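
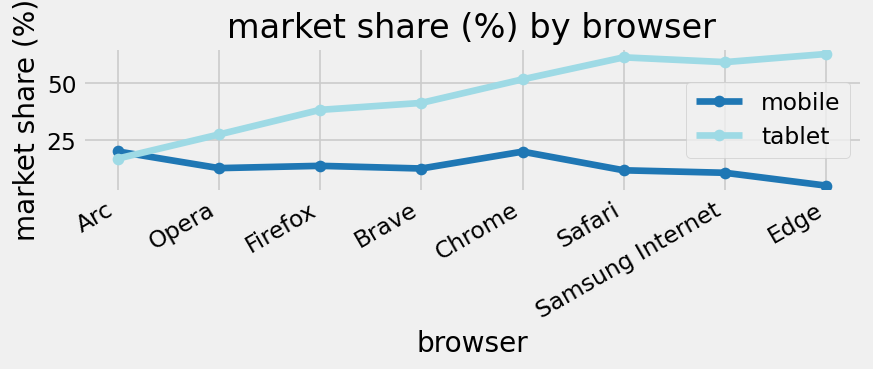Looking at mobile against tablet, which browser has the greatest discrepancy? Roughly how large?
Edge: mobile ≈ 5, tablet ≈ 65 → gap ≈ 60. Next-largest (Safari) is only ≈ 50.

Edge, ≈ 60 %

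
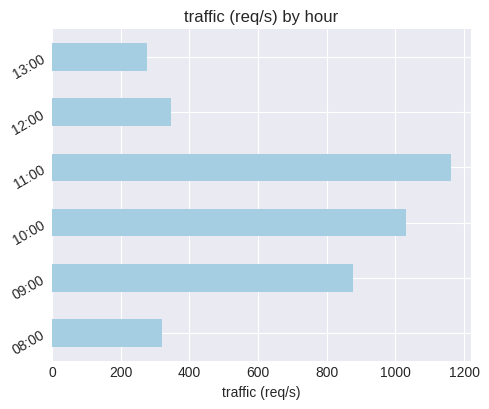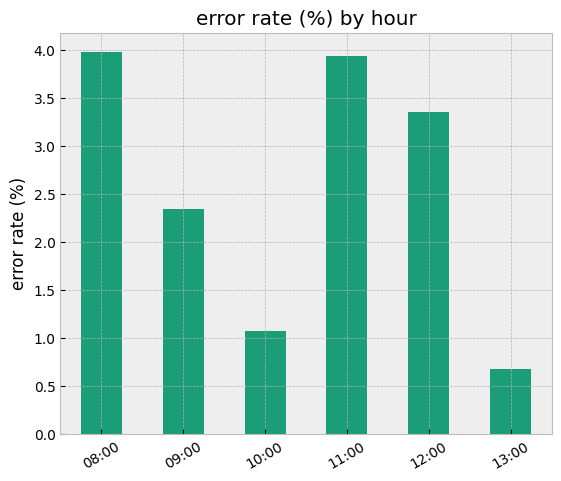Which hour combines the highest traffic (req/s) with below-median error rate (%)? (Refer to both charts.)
10:00

Chart 2 median error rate (%) ≈ 3; below-median hours: 09:00, 10:00, 13:00. Among those, 10:00 has the highest traffic (req/s) (≈ 1000).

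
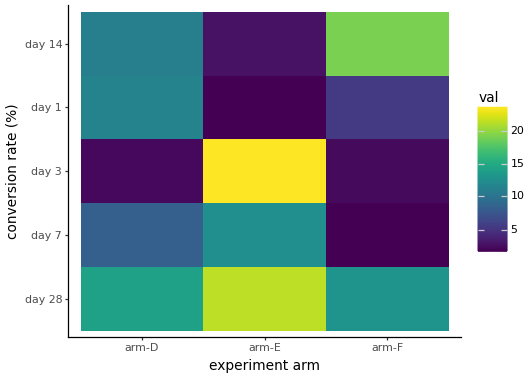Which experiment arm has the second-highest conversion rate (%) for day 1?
Top 3 for day 1: arm-D ≈ 12, arm-F ≈ 6, arm-E ≈ 2.

arm-F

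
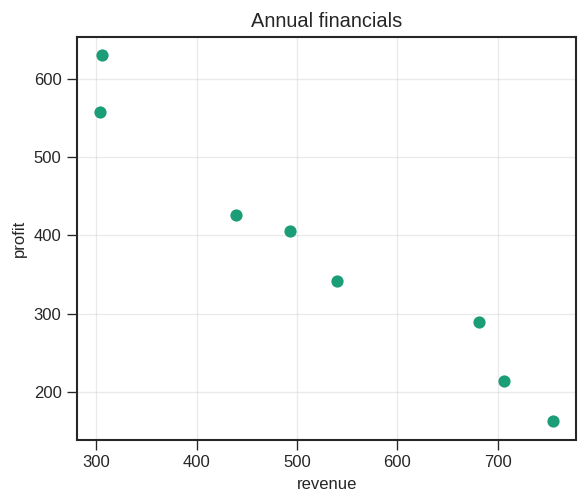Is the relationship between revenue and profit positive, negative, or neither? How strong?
Points are negatively correlated; strong (|r| ≈ 1.0).

negative, strong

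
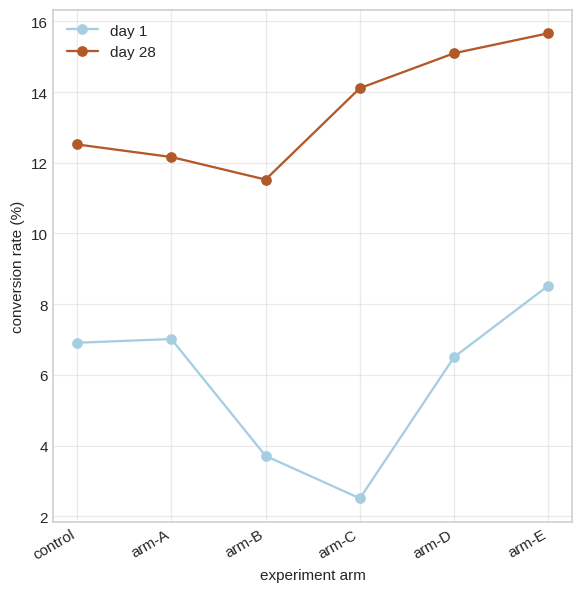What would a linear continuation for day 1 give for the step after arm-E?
≈ 11

Last three: 2, 6, 8 → slope ≈ 3/step → next ≈ 11.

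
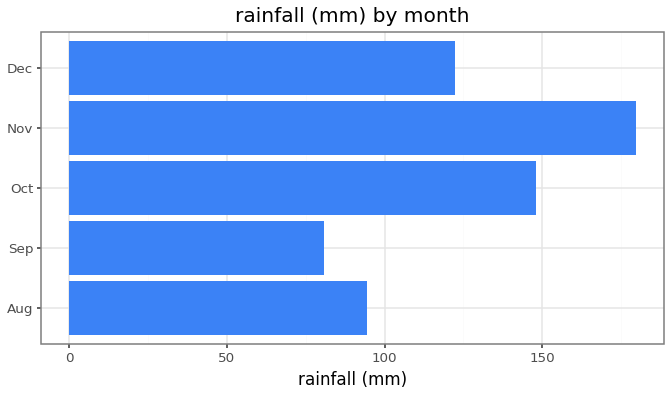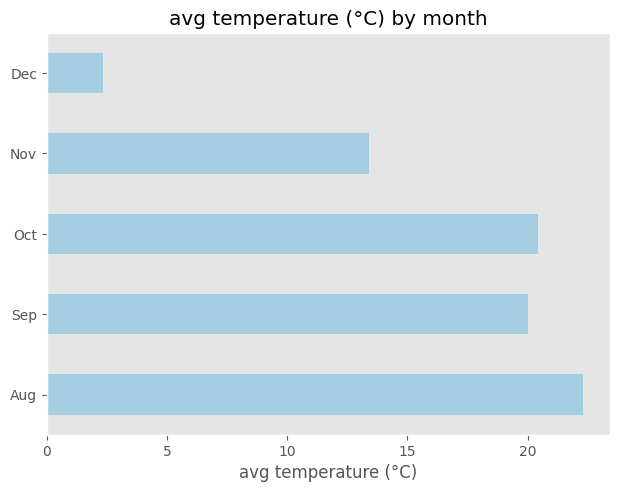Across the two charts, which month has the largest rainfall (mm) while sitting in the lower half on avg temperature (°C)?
Chart 2 median avg temperature (°C) ≈ 20; below-median months: Nov, Dec. Among those, Nov has the highest rainfall (mm) (≈ 180).

Nov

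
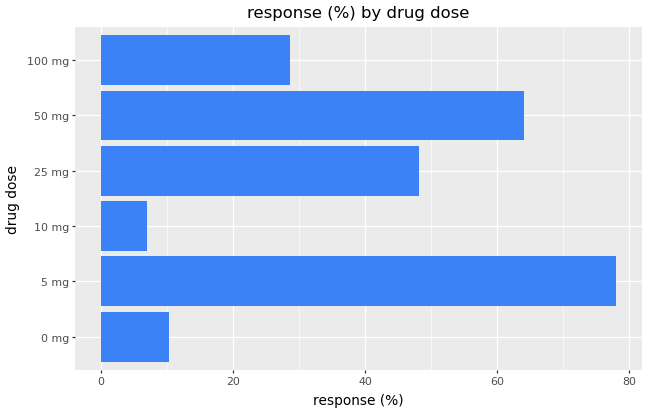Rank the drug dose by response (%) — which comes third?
25 mg

Top 4: 5 mg ≈ 80, 50 mg ≈ 60, 25 mg ≈ 50, 100 mg ≈ 30.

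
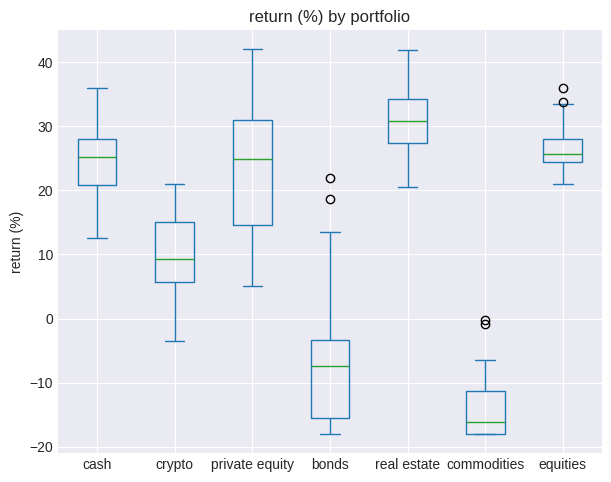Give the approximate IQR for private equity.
Q3 ≈ 30, Q1 ≈ 15; IQR ≈ 15.

≈ 15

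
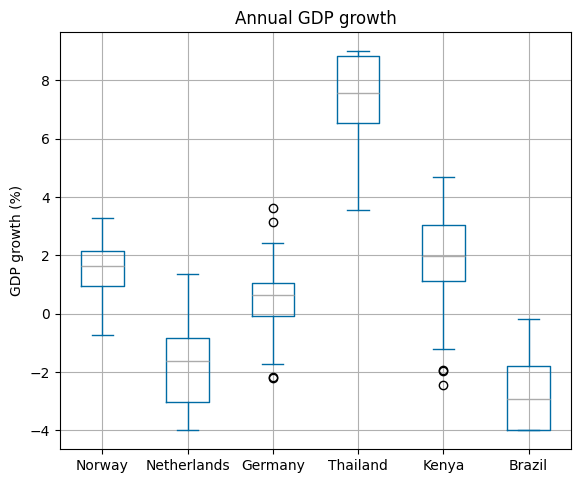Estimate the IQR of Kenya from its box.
Q3 ≈ 3, Q1 ≈ 1; IQR ≈ 2.

≈ 2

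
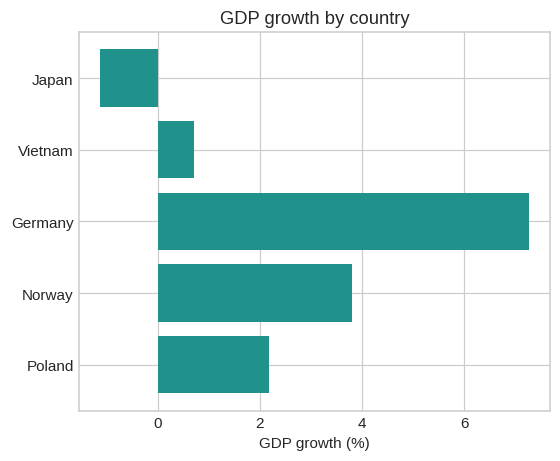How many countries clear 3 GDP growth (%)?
Above 3: Germany, Norway.

2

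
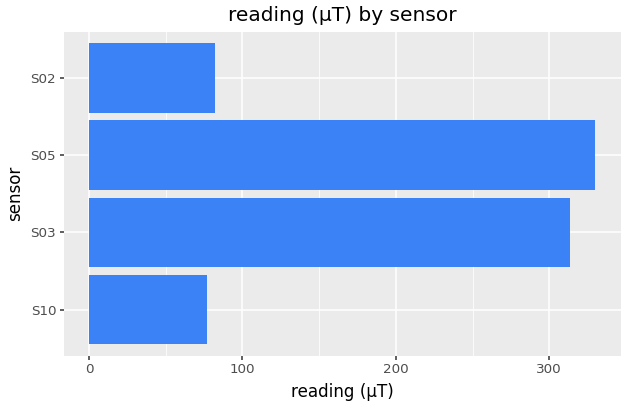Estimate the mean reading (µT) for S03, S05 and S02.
(300 + 350 + 100) / 3 ≈ 250.

≈ 250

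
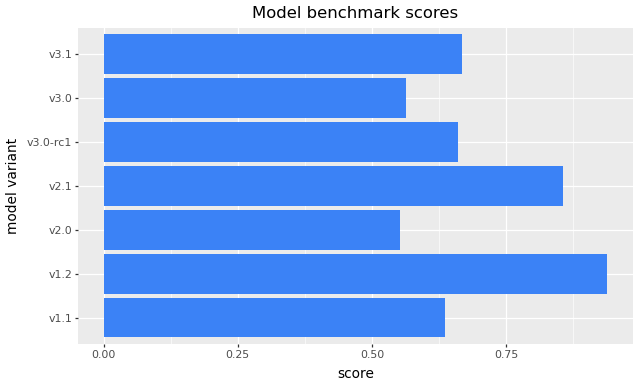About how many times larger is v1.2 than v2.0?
v1.2 ≈ 0.9, v2.0 ≈ 0.6; 0.9/0.6 ≈ 1.5.

≈ 1.5×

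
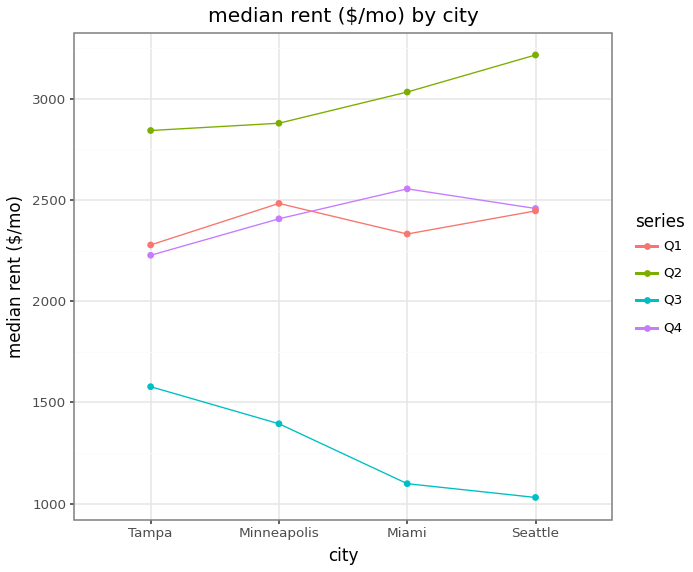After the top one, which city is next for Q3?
Minneapolis

Top 3 for Q3: Tampa ≈ 1600, Minneapolis ≈ 1400, Miami ≈ 1000.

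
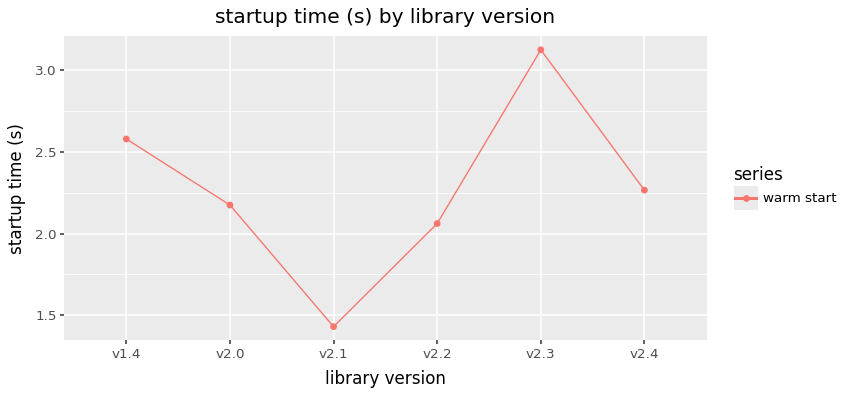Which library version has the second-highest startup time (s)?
v1.4

Top 3: v2.3 ≈ 3.2, v1.4 ≈ 2.6, v2.4 ≈ 2.2.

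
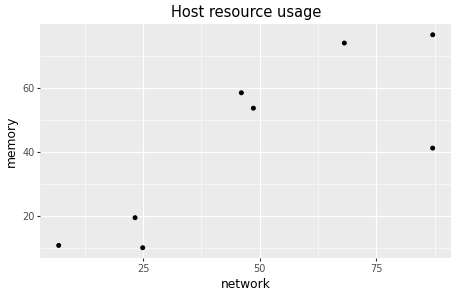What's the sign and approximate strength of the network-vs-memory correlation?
Points are positively correlated; strong (|r| ≈ 0.8).

positive, strong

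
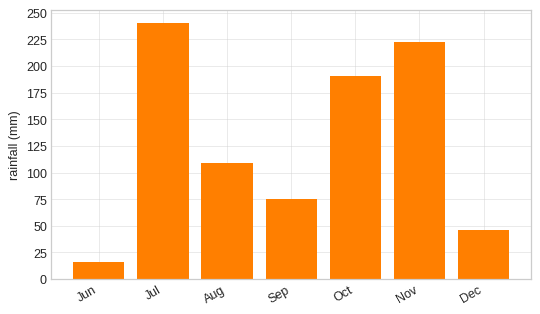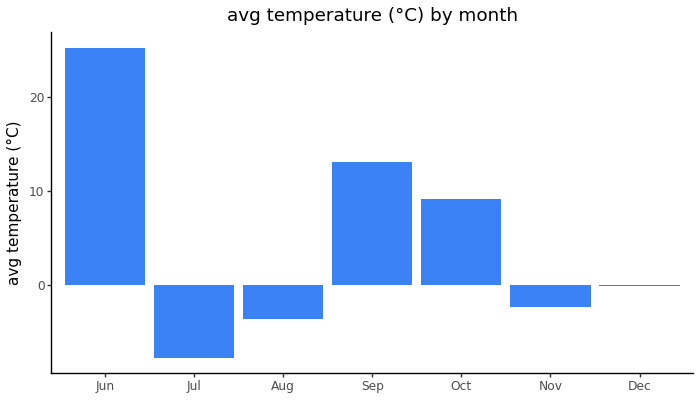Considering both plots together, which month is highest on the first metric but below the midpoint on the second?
Jul

Chart 2 median avg temperature (°C) ≈ 0; below-median months: Jul, Aug, Nov. Among those, Jul has the highest rainfall (mm) (≈ 250).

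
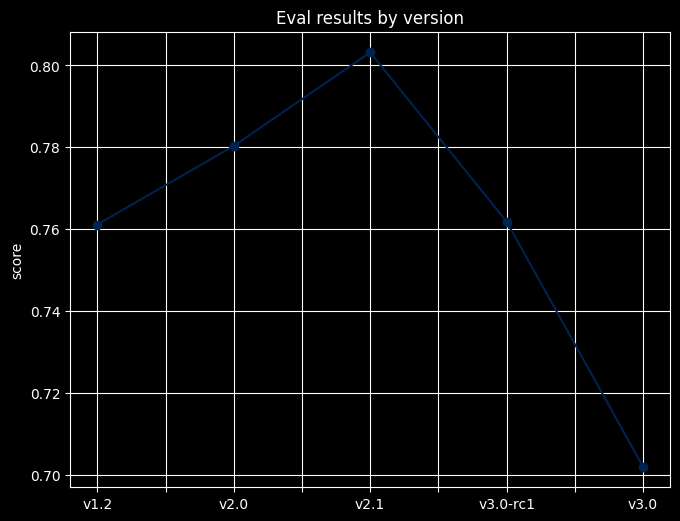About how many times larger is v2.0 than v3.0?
v2.0 ≈ 0.78, v3.0 ≈ 0.70; 0.78/0.70 ≈ 1.11.

≈ 1.11×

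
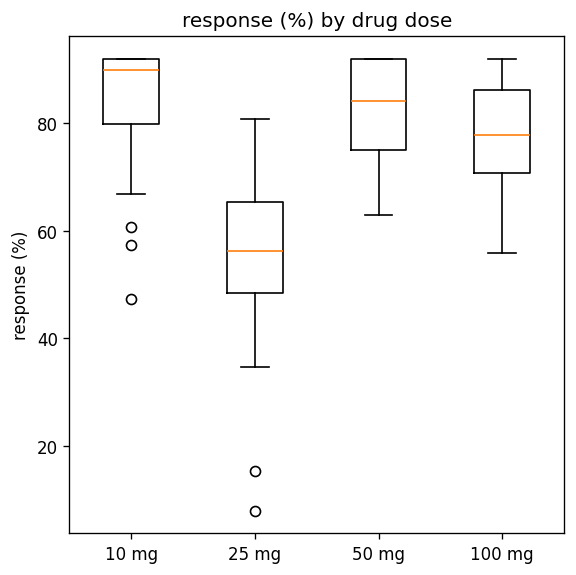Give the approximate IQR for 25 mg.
Q3 ≈ 65, Q1 ≈ 50; IQR ≈ 15.

≈ 15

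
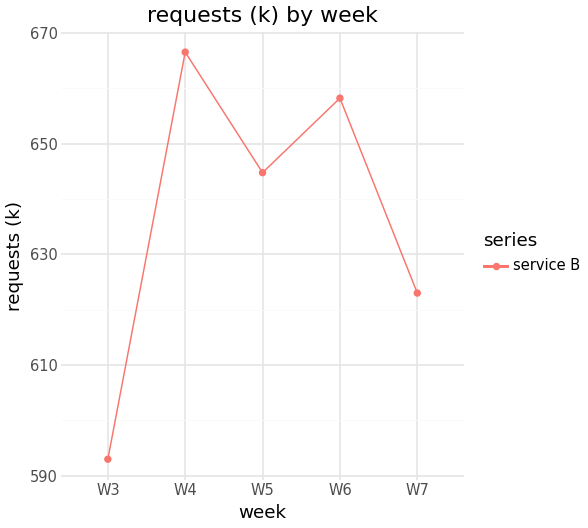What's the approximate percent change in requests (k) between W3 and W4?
≈ +13.6%

W3 ≈ 590, W4 ≈ 670; (670 − 590) / 590 ≈ +13.6%.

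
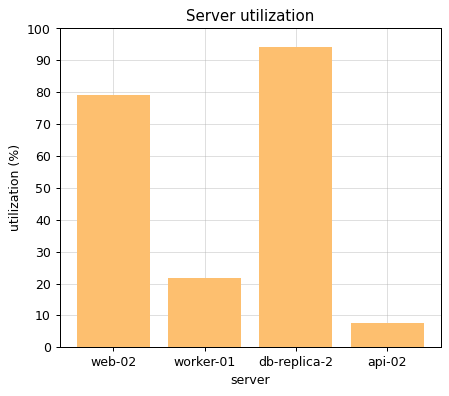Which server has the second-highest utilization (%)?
web-02

Top 3: db-replica-2 ≈ 90, web-02 ≈ 80, worker-01 ≈ 20.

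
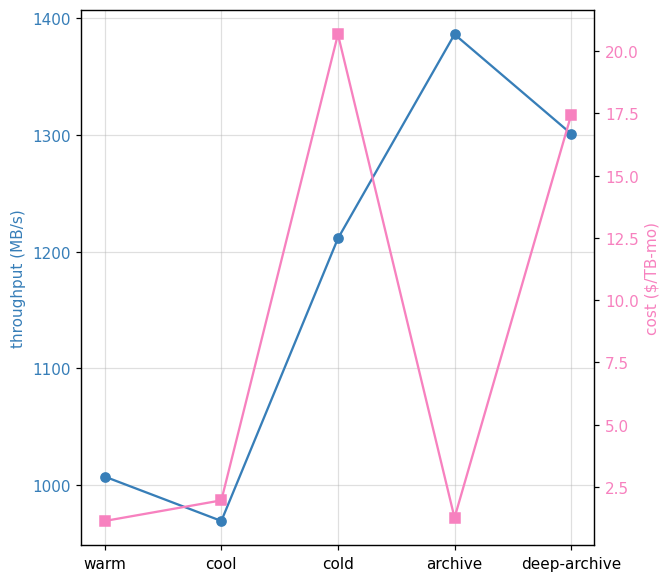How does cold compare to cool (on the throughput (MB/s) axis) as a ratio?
cold ≈ 1200, cool ≈ 950; 1200/950 ≈ 1.26.

≈ 1.26×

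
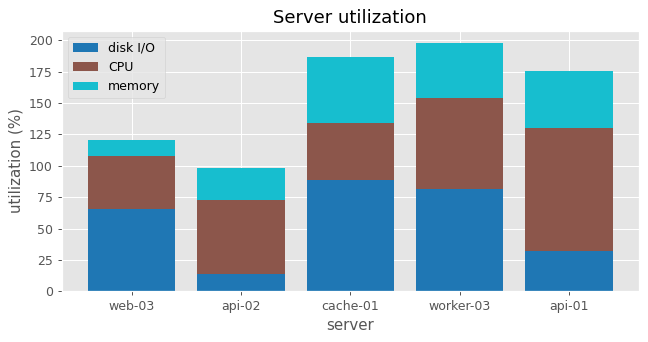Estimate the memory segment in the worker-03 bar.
memory top ≈ 200, bottom ≈ 160; segment ≈ 40.

≈ 40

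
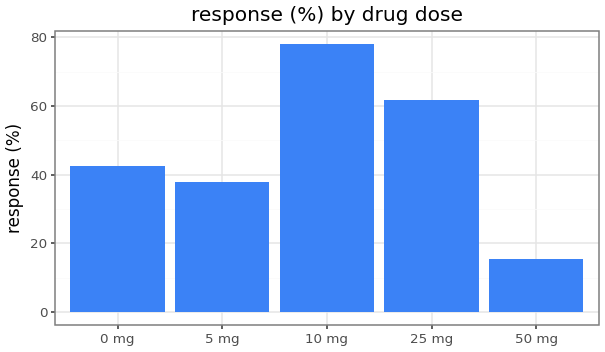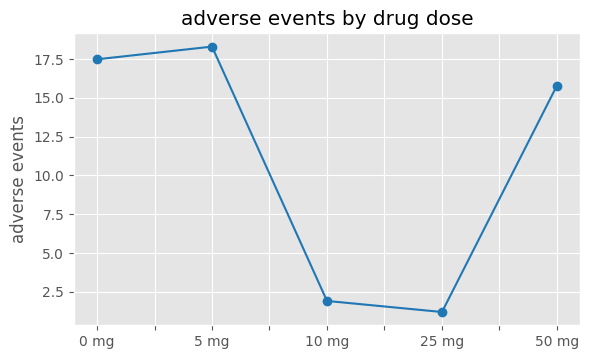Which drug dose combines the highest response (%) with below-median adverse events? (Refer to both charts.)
10 mg

Chart 2 median adverse events ≈ 16; below-median drug doses: 10 mg, 25 mg. Among those, 10 mg has the highest response (%) (≈ 80).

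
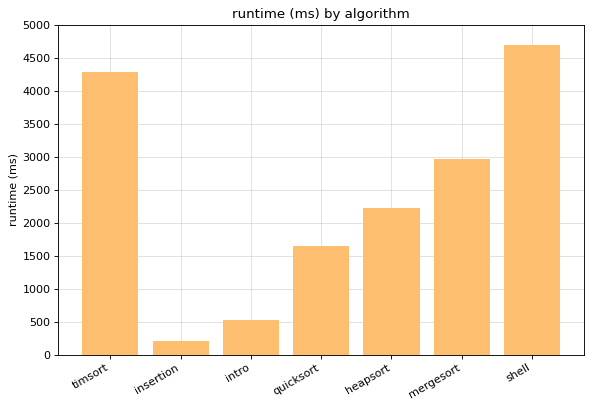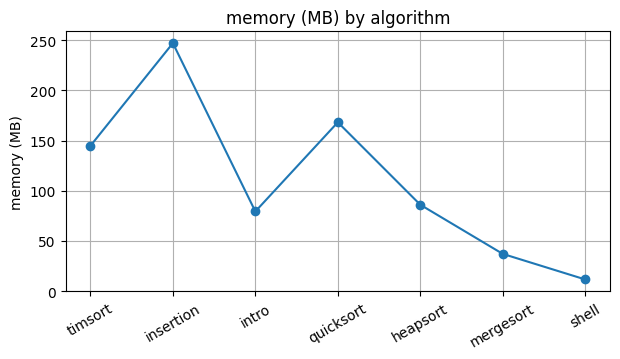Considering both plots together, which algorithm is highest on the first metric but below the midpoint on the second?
shell

Chart 2 median memory (MB) ≈ 75; below-median algorithms: intro, mergesort, shell. Among those, shell has the highest runtime (ms) (≈ 4500).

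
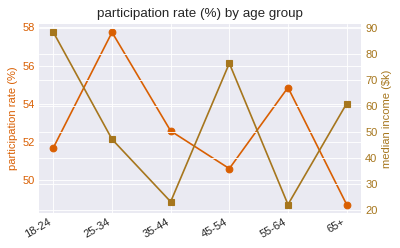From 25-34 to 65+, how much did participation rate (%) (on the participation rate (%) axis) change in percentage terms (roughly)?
≈ -15.5%

25-34 ≈ 58, 65+ ≈ 49; (49 − 58) / 58 ≈ -15.5%.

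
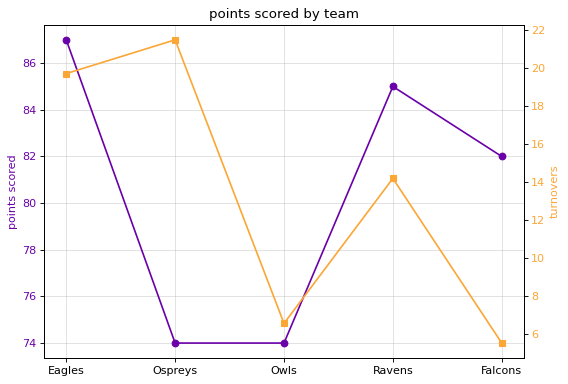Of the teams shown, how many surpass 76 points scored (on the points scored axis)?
Above 76: Eagles, Ravens, Falcons.

3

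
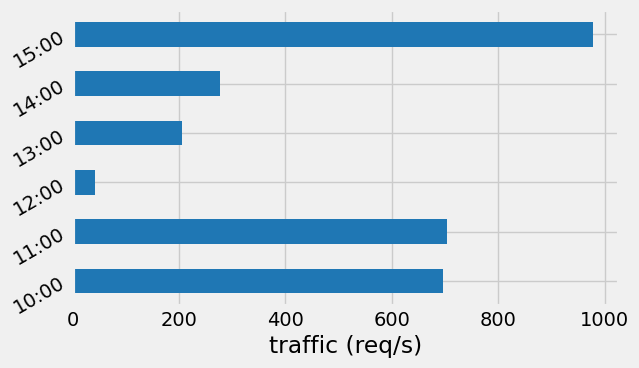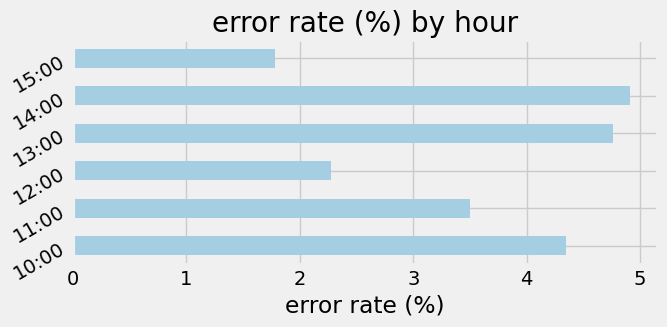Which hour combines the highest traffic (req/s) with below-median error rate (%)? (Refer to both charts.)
15:00

Chart 2 median error rate (%) ≈ 4; below-median hours: 11:00, 12:00, 15:00. Among those, 15:00 has the highest traffic (req/s) (≈ 1000).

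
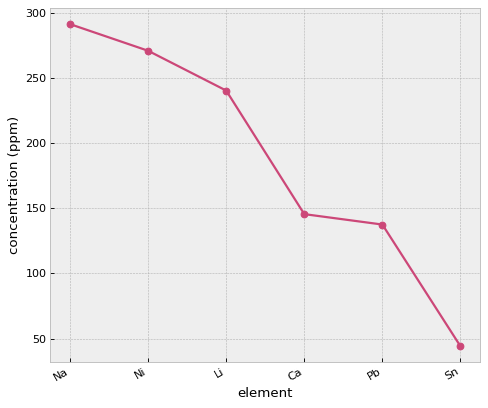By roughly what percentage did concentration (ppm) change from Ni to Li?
≈ -9.1%

Ni ≈ 275, Li ≈ 250; (250 − 275) / 275 ≈ -9.1%.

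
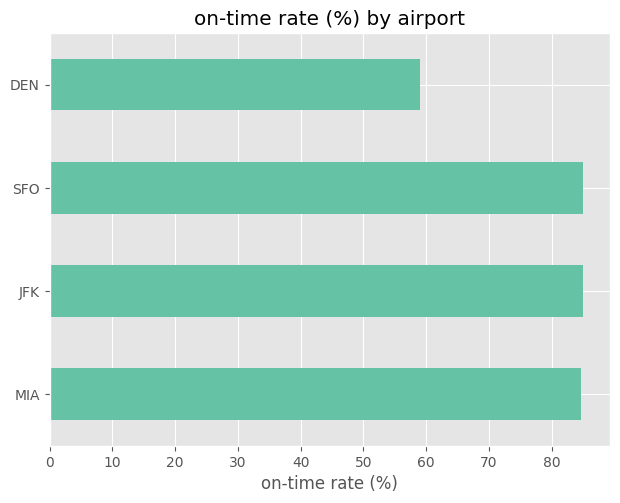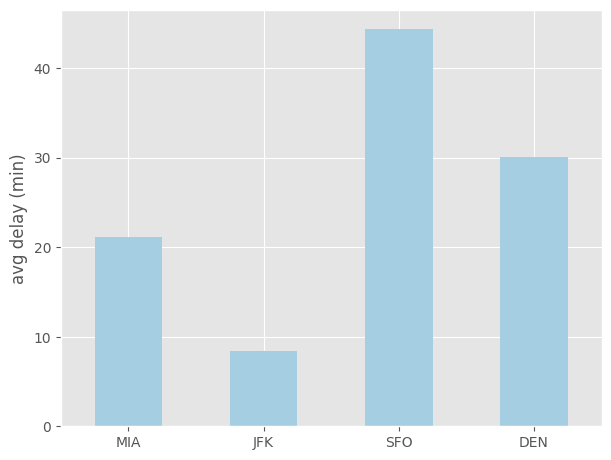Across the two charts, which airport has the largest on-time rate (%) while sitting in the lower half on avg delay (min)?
JFK

Chart 2 median avg delay (min) ≈ 25; below-median airports: MIA, JFK. Among those, JFK has the highest on-time rate (%) (≈ 90).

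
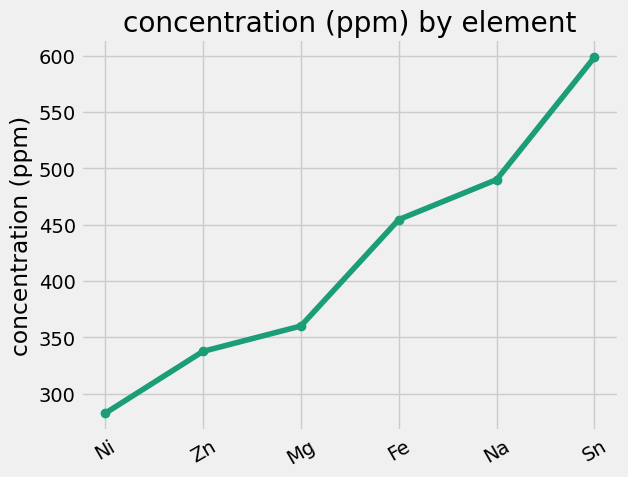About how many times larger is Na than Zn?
Na ≈ 500, Zn ≈ 350; 500/350 ≈ 1.43.

≈ 1.43×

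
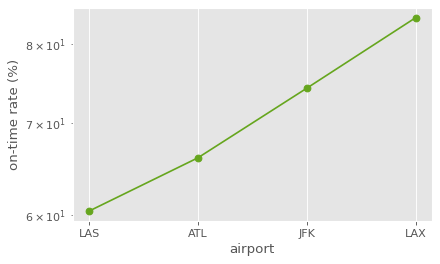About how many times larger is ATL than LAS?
ATL ≈ 66, LAS ≈ 60; 66/60 ≈ 1.1.

≈ 1.1×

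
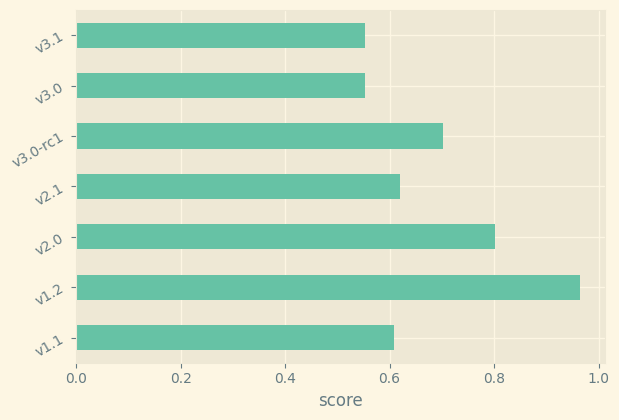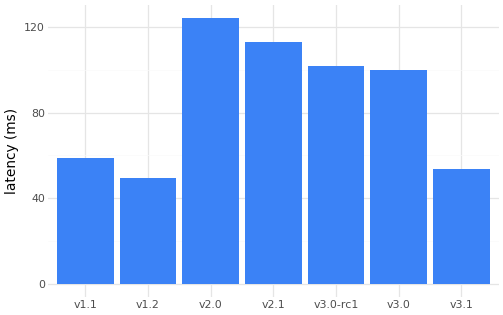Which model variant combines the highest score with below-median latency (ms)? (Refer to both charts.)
v1.2

Chart 2 median latency (ms) ≈ 100; below-median model variants: v1.1, v1.2, v3.1. Among those, v1.2 has the highest score (≈ 1).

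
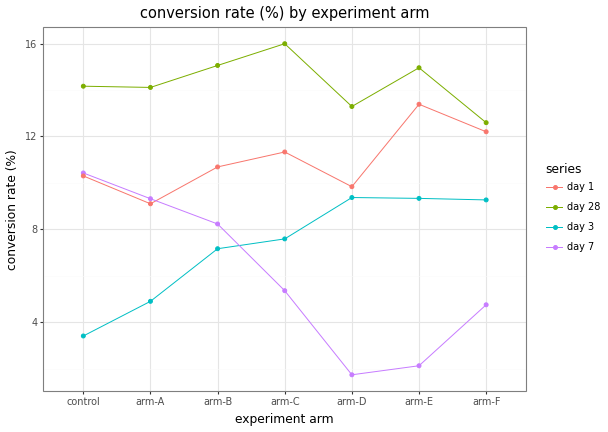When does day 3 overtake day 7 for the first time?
arm-C

arm-B: day 3 ≈ 8 vs day 7 ≈ 8 (not yet); arm-C: day 3 ≈ 8 vs day 7 ≈ 6 (first crossover).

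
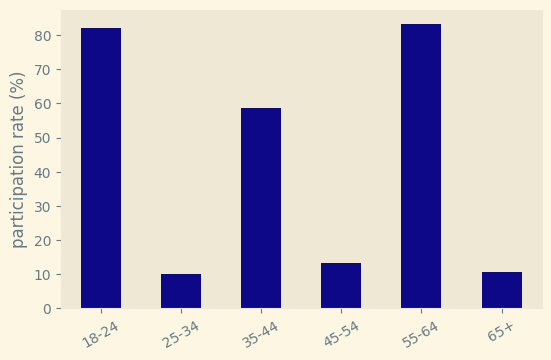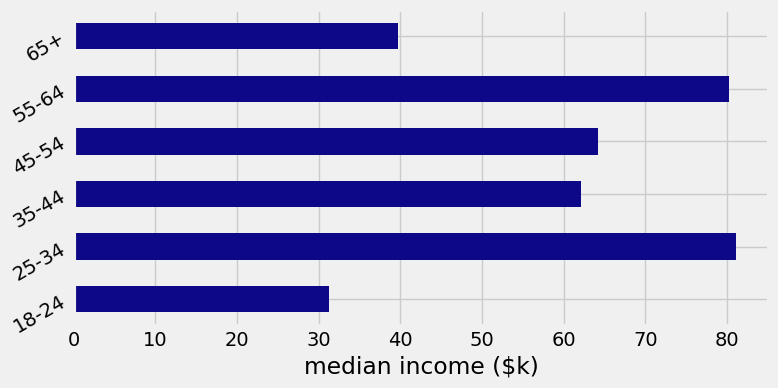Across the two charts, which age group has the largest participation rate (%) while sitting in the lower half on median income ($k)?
18-24

Chart 2 median median income ($k) ≈ 60; below-median age groups: 18-24, 35-44, 65+. Among those, 18-24 has the highest participation rate (%) (≈ 80).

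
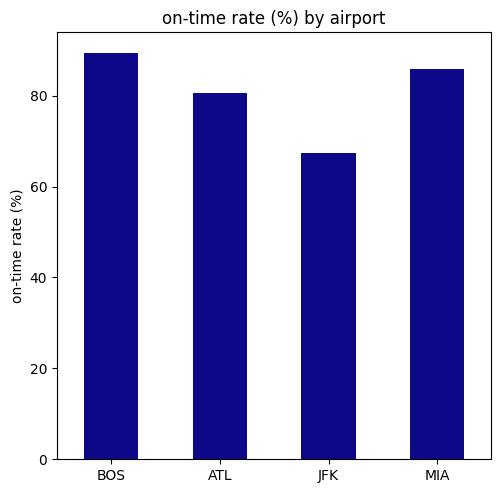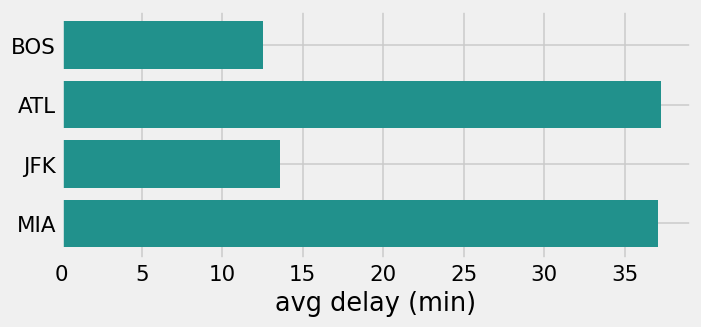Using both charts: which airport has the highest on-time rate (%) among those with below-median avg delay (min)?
Chart 2 median avg delay (min) ≈ 25; below-median airports: BOS, JFK. Among those, BOS has the highest on-time rate (%) (≈ 90).

BOS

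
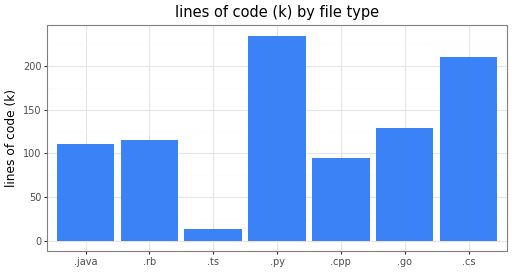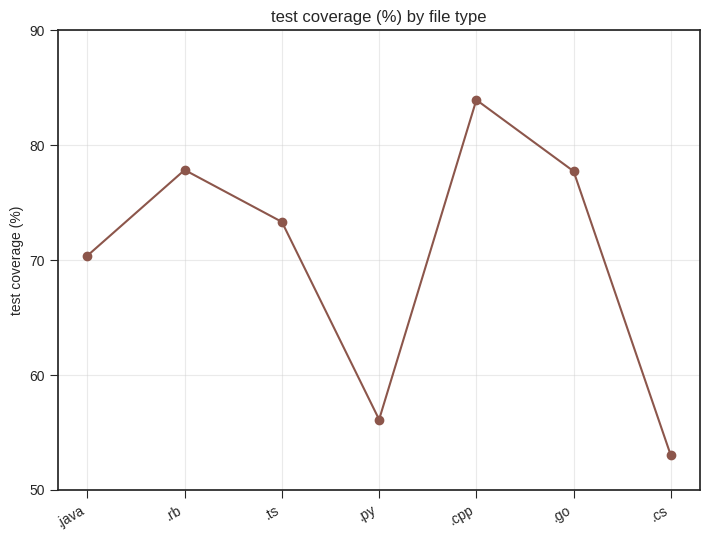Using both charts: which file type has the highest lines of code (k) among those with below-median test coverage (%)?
.py

Chart 2 median test coverage (%) ≈ 70; below-median file types: .java, .py, .cs. Among those, .py has the highest lines of code (k) (≈ 225).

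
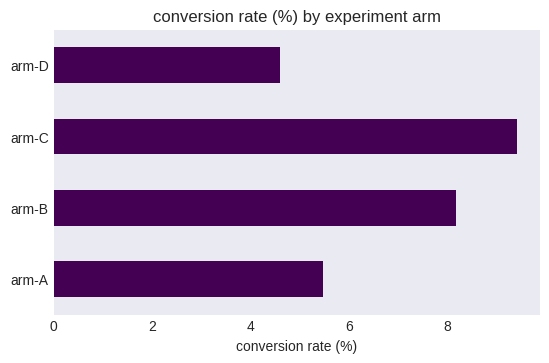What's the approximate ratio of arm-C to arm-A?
arm-C ≈ 9, arm-A ≈ 5; 9/5 ≈ 1.8.

≈ 1.8×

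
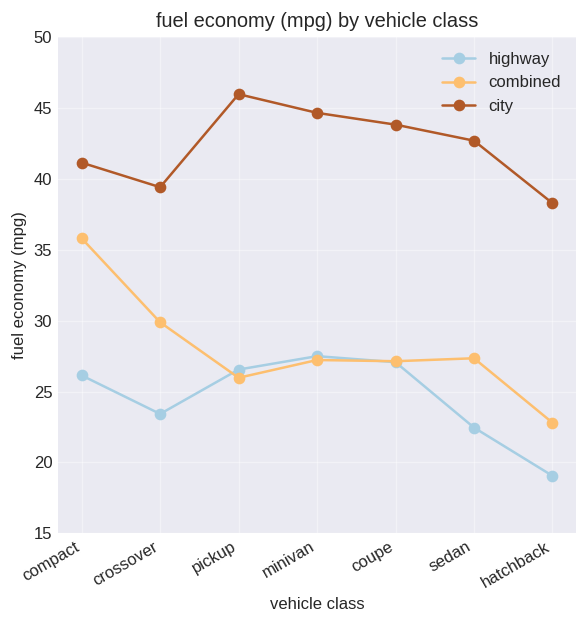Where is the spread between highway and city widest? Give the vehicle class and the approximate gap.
sedan: highway ≈ 20, city ≈ 45 → gap ≈ 25. Next-largest (pickup) is only ≈ 20.

sedan, ≈ 25 mpg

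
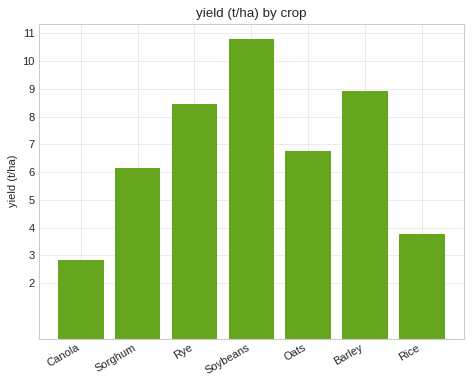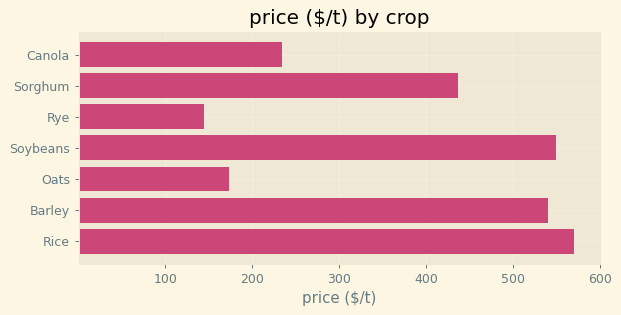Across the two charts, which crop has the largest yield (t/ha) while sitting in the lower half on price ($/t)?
Chart 2 median price ($/t) ≈ 400; below-median crops: Canola, Rye, Oats. Among those, Rye has the highest yield (t/ha) (≈ 8).

Rye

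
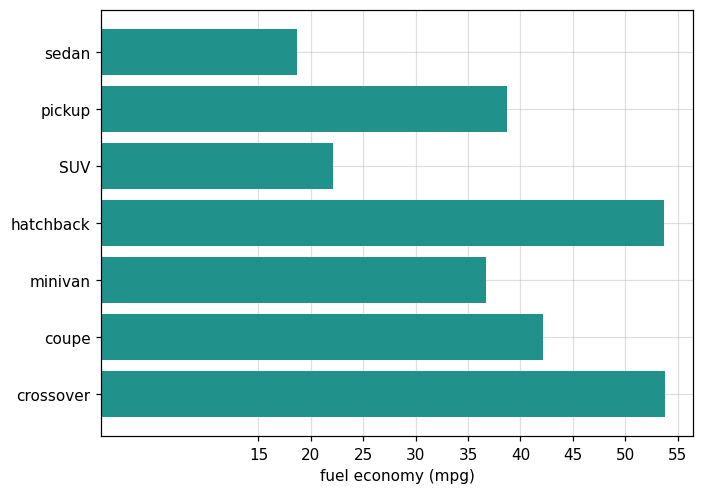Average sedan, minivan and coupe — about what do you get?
(20 + 35 + 40) / 3 ≈ 32.

≈ 32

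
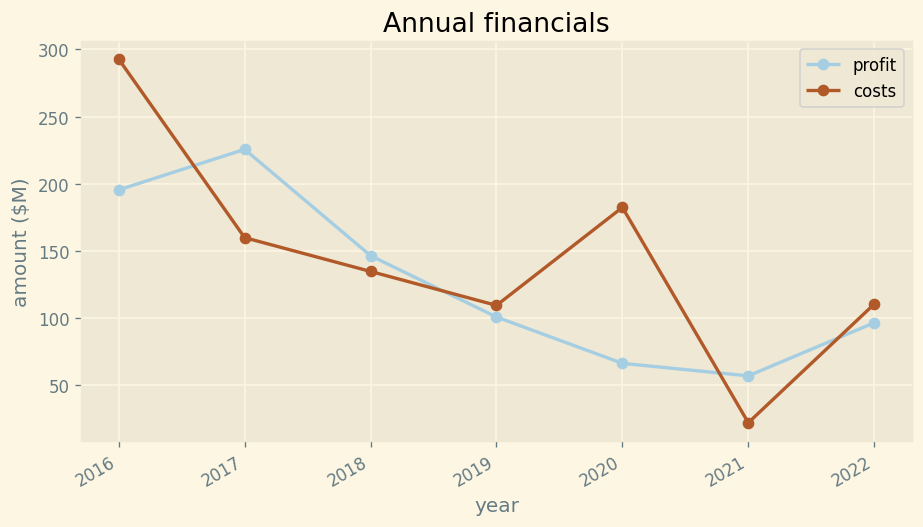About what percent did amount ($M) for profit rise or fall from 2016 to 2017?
2016 ≈ 200, 2017 ≈ 225; (225 − 200) / 200 ≈ +12.5%.

≈ +12.5%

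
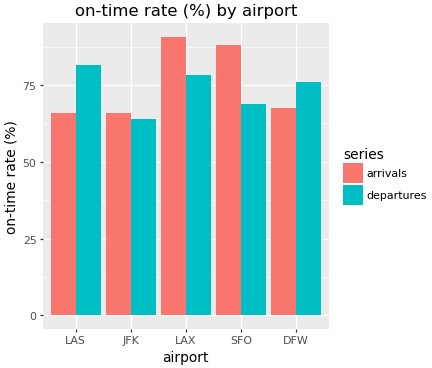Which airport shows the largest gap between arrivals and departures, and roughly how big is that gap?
SFO: arrivals ≈ 90, departures ≈ 70 → gap ≈ 20. Next-largest (LAS) is only ≈ 10.

SFO, ≈ 20 %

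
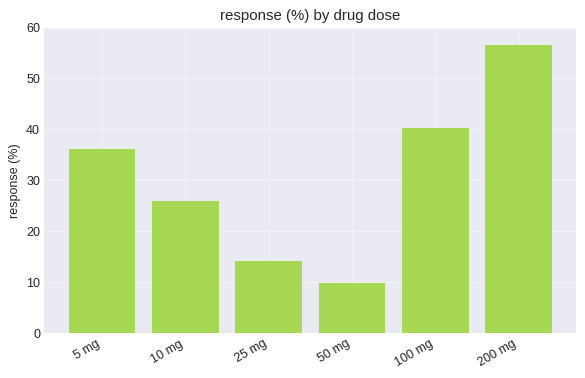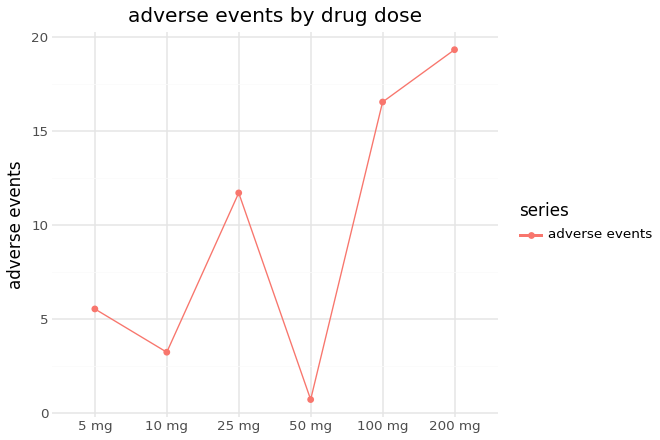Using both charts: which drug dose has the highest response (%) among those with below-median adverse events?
5 mg

Chart 2 median adverse events ≈ 8; below-median drug doses: 5 mg, 10 mg, 50 mg. Among those, 5 mg has the highest response (%) (≈ 40).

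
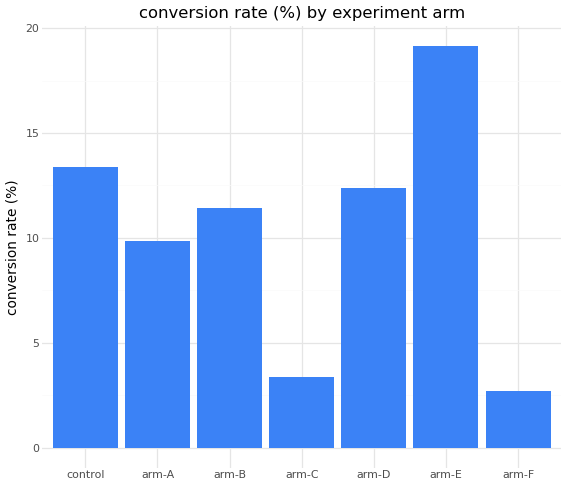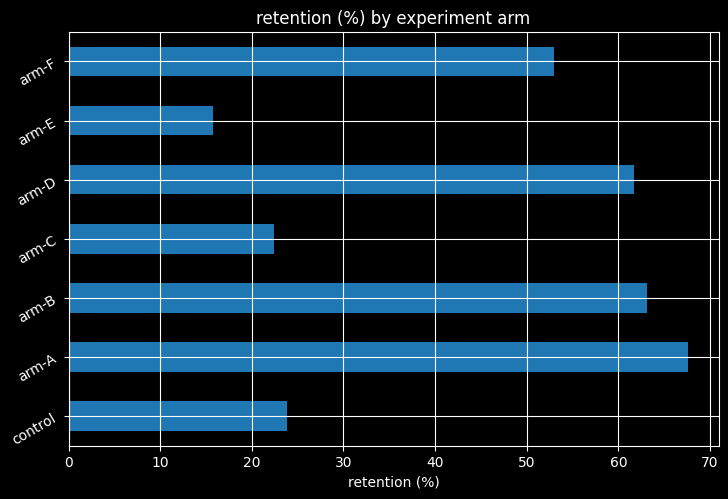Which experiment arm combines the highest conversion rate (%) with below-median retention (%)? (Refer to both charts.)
Chart 2 median retention (%) ≈ 50; below-median experiment arms: control, arm-C, arm-E. Among those, arm-E has the highest conversion rate (%) (≈ 20).

arm-E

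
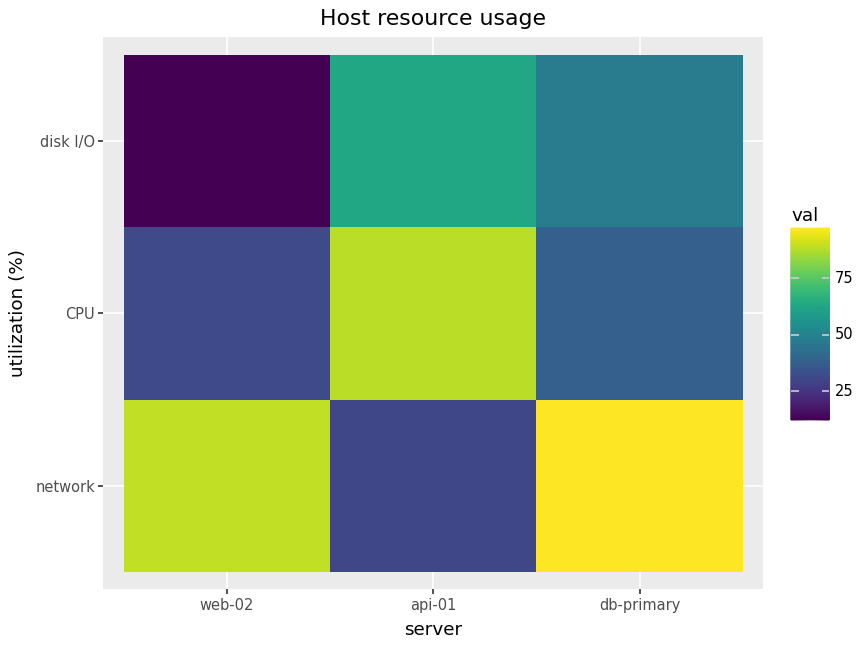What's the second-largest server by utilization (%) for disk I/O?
db-primary

Top 3 for disk I/O: api-01 ≈ 60, db-primary ≈ 50, web-02 ≈ 10.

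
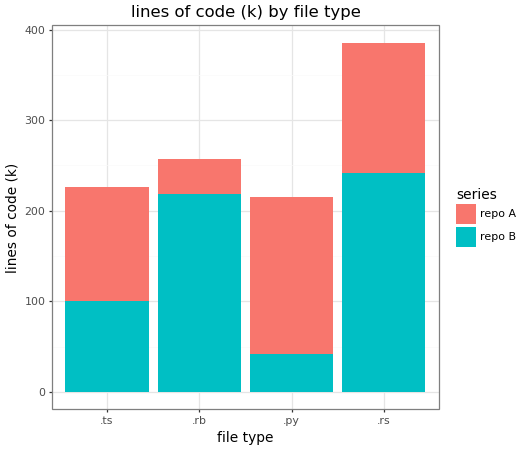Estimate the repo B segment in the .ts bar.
≈ 100

repo B top ≈ 100, bottom ≈ 0; segment ≈ 100.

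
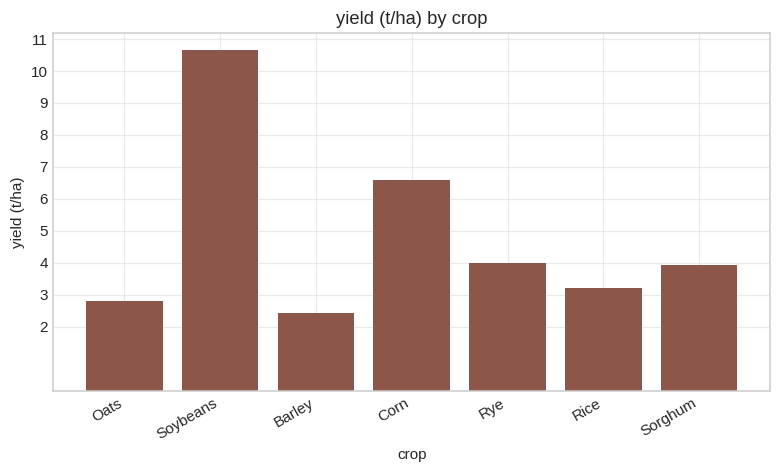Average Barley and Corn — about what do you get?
(2 + 7) / 2 ≈ 4.

≈ 4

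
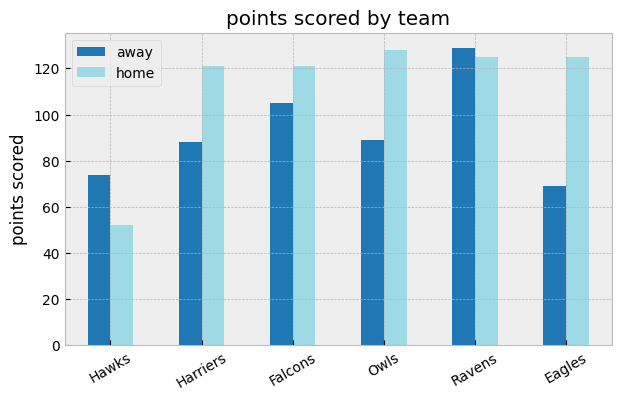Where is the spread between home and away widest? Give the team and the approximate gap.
Eagles: home ≈ 120, away ≈ 60 → gap ≈ 60. Next-largest (Owls) is only ≈ 40.

Eagles, ≈ 60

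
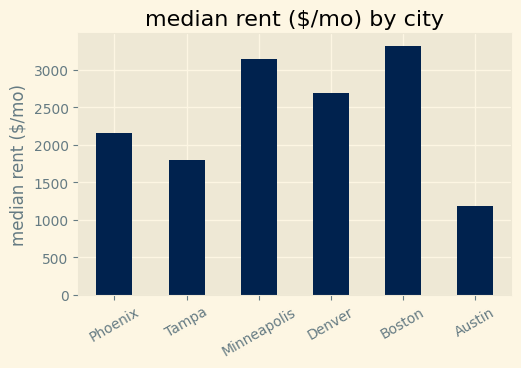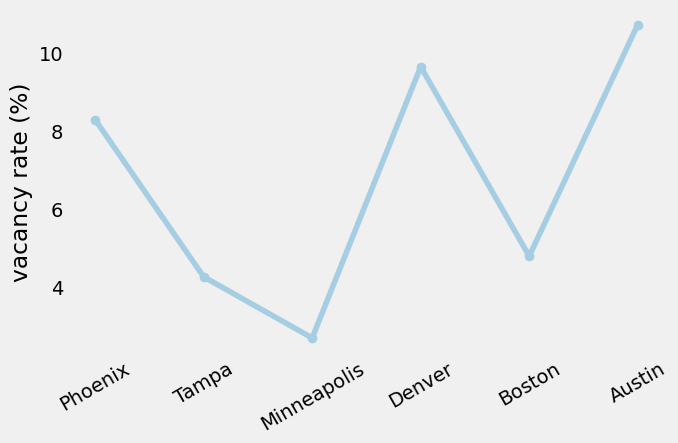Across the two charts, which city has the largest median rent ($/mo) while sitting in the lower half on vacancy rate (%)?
Chart 2 median vacancy rate (%) ≈ 7; below-median cities: Tampa, Minneapolis, Boston. Among those, Boston has the highest median rent ($/mo) (≈ 3500).

Boston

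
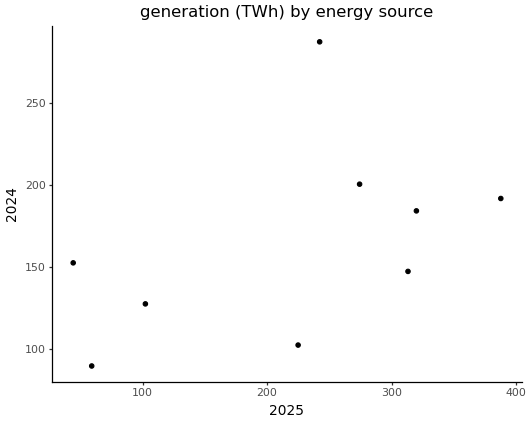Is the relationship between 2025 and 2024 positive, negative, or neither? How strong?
Points are positively correlated; moderate (|r| ≈ 0.5).

positive, moderate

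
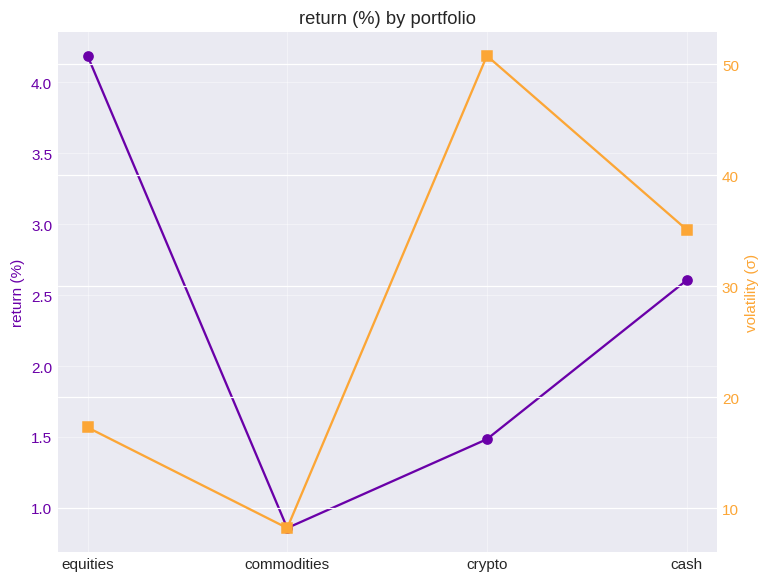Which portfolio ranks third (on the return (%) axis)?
crypto

Top 4 (on the return (%) axis): equities ≈ 4.0, cash ≈ 2.5, crypto ≈ 1.5, commodities ≈ 1.0.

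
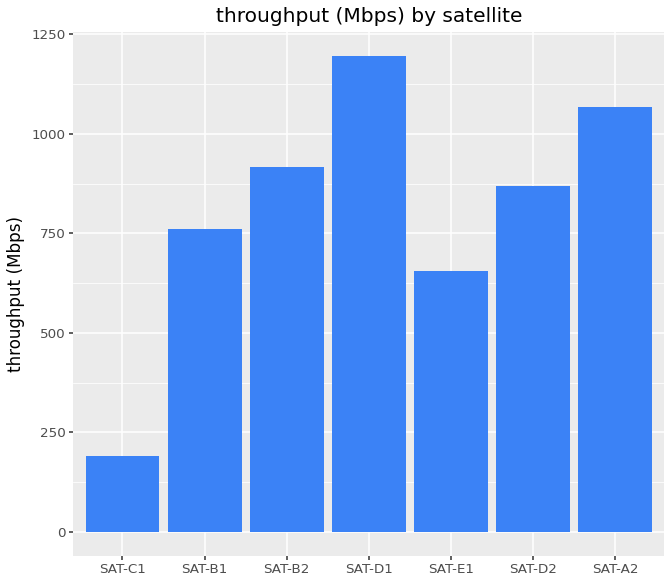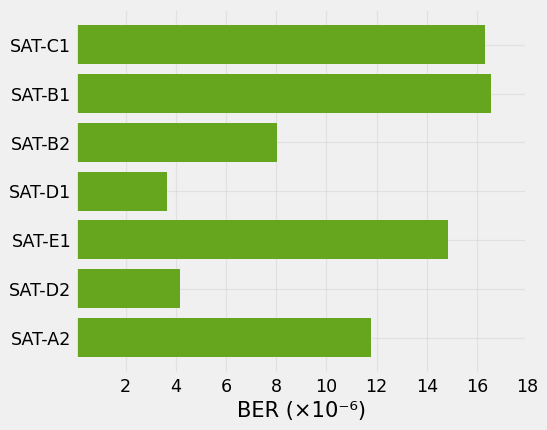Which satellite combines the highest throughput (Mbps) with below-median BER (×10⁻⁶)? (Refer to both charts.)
SAT-D1

Chart 2 median BER (×10⁻⁶) ≈ 12; below-median satellites: SAT-B2, SAT-D1, SAT-D2. Among those, SAT-D1 has the highest throughput (Mbps) (≈ 1200).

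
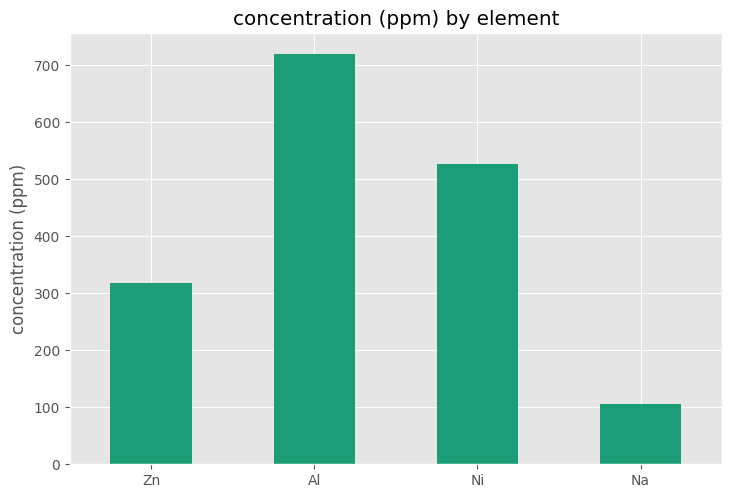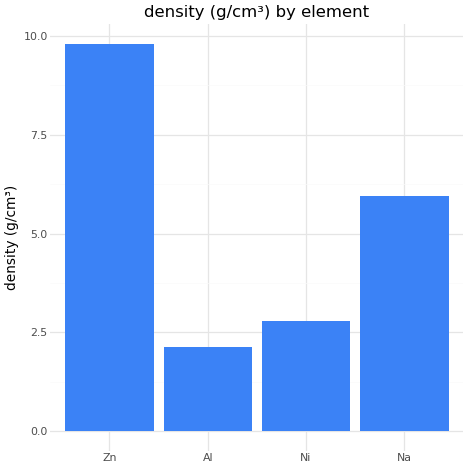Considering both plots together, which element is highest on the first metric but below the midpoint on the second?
Al

Chart 2 median density (g/cm³) ≈ 4; below-median elements: Al, Ni. Among those, Al has the highest concentration (ppm) (≈ 700).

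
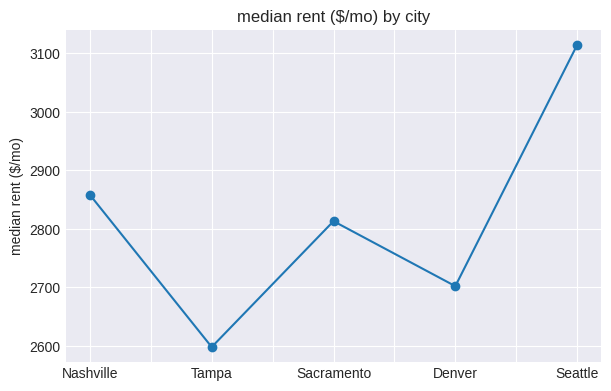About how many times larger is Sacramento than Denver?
≈ 1.04×

Sacramento ≈ 2800, Denver ≈ 2700; 2800/2700 ≈ 1.04.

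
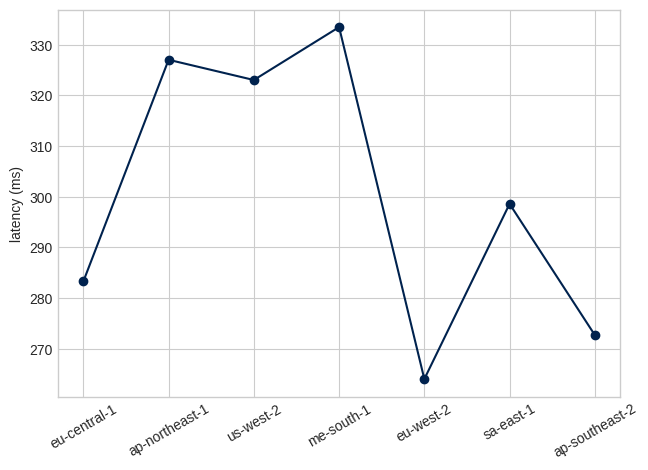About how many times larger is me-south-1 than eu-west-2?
me-south-1 ≈ 330, eu-west-2 ≈ 260; 330/260 ≈ 1.27.

≈ 1.27×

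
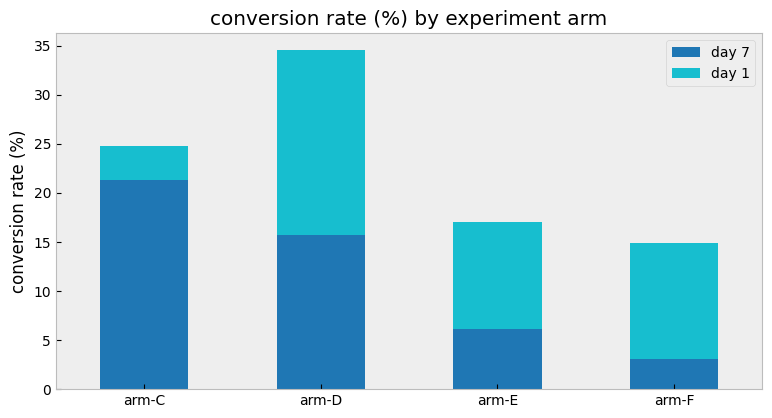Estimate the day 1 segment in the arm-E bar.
≈ 10

day 1 top ≈ 15, bottom ≈ 5; segment ≈ 10.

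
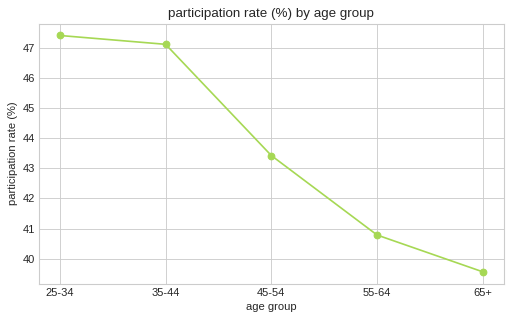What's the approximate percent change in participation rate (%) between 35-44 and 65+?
35-44 ≈ 47, 65+ ≈ 40; (40 − 47) / 47 ≈ -14.9%.

≈ -14.9%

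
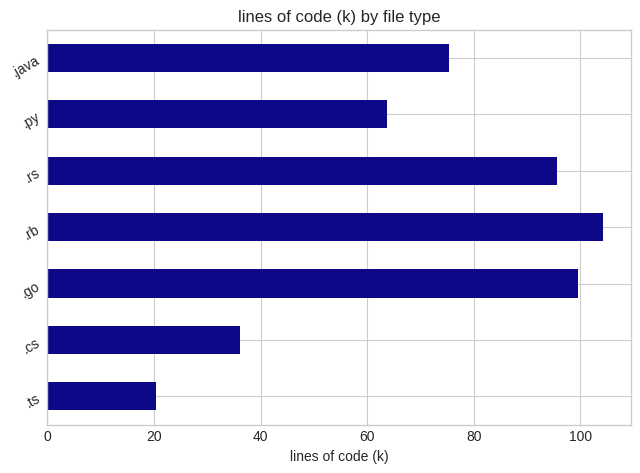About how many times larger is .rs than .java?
≈ 1.25×

.rs ≈ 100, .java ≈ 80; 100/80 ≈ 1.25.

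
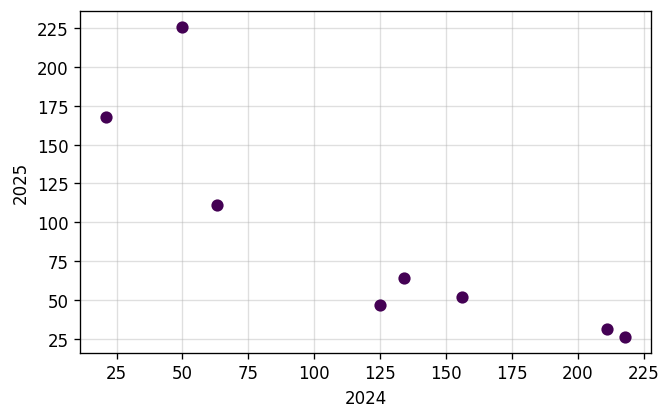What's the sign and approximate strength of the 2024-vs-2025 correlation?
negative, strong

Points are negatively correlated; strong (|r| ≈ 0.9).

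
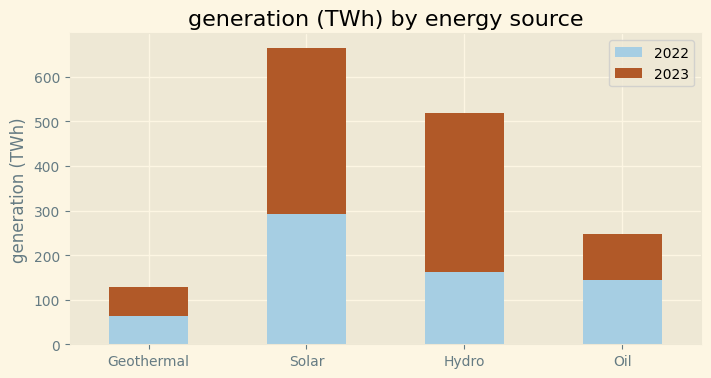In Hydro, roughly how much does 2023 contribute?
≈ 300

2023 top ≈ 500, bottom ≈ 200; segment ≈ 300.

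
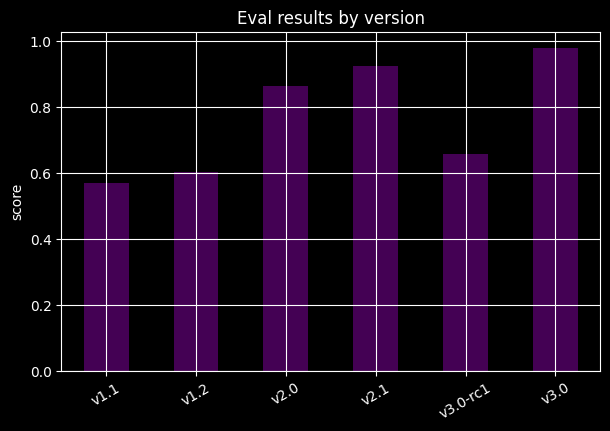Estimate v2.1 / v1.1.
≈ 1.5×

v2.1 ≈ 0.9, v1.1 ≈ 0.6; 0.9/0.6 ≈ 1.5.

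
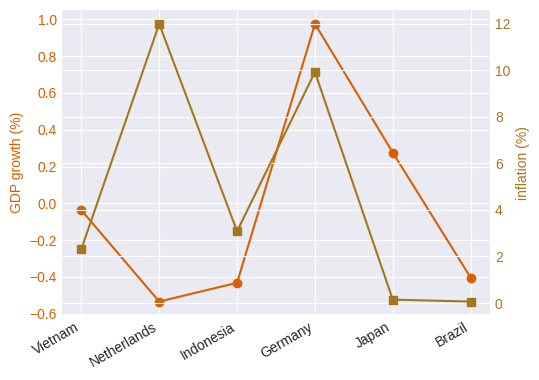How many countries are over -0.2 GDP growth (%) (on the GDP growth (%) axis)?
Above -0.2: Vietnam, Germany, Japan.

3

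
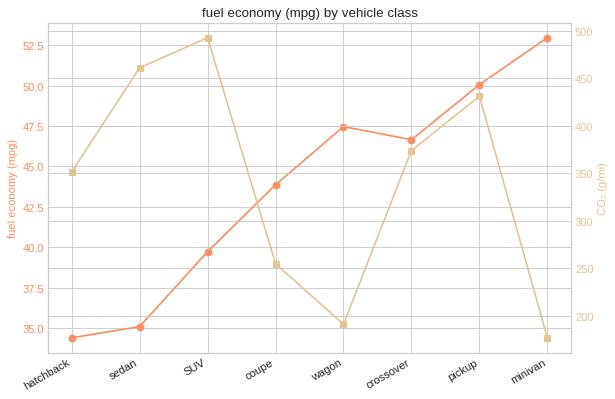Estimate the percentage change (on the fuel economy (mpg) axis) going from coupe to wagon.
coupe ≈ 44, wagon ≈ 48; (48 − 44) / 44 ≈ +9.1%.

≈ +9.1%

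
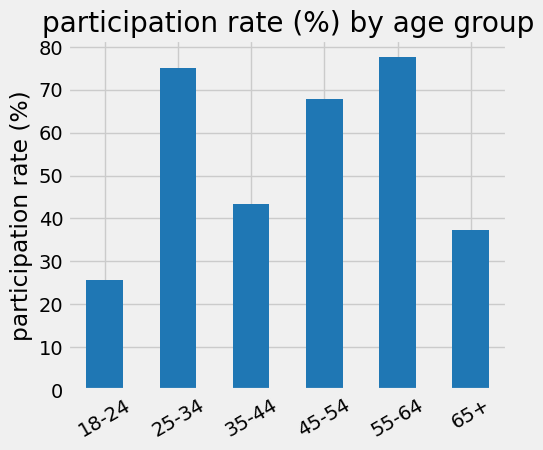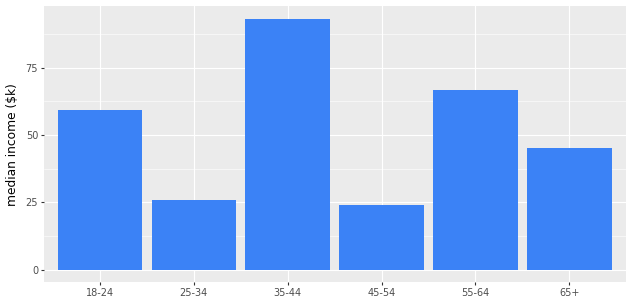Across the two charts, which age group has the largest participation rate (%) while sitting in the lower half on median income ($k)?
Chart 2 median median income ($k) ≈ 50; below-median age groups: 25-34, 45-54, 65+. Among those, 25-34 has the highest participation rate (%) (≈ 80).

25-34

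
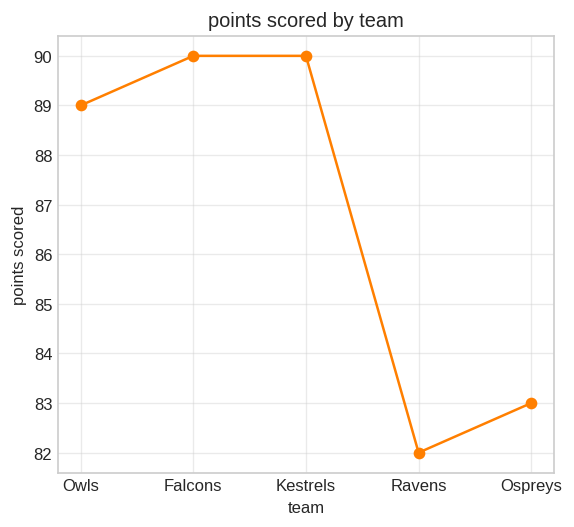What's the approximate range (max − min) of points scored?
≈ 8

Max Falcons ≈ 90, min Ravens ≈ 82; range ≈ 8.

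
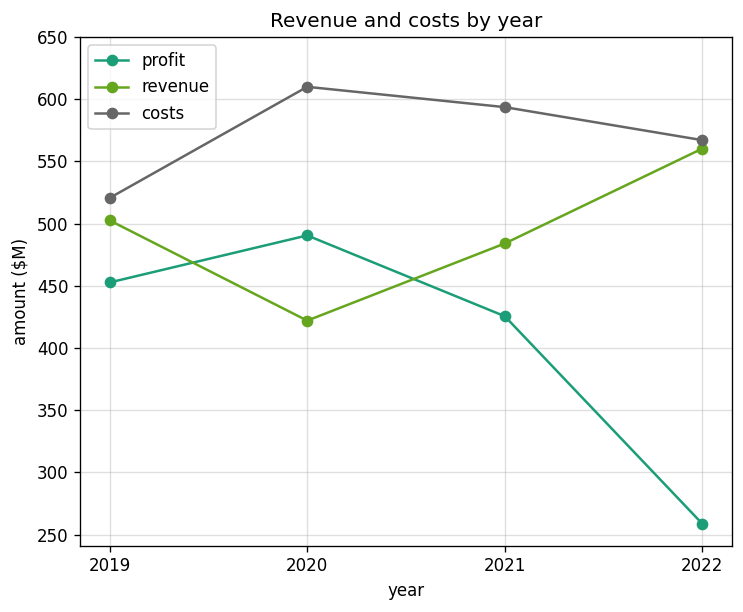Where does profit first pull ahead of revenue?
2019: profit ≈ 450 vs revenue ≈ 500 (not yet); 2020: profit ≈ 500 vs revenue ≈ 400 (first crossover).

2020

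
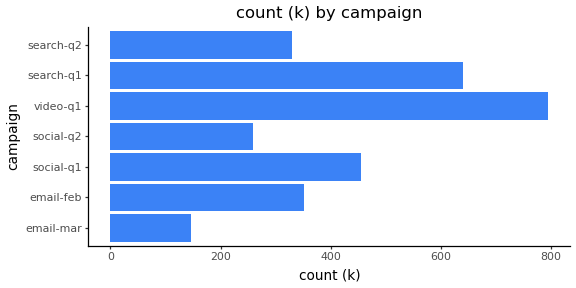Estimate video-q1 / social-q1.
video-q1 ≈ 800, social-q1 ≈ 500; 800/500 ≈ 1.6.

≈ 1.6×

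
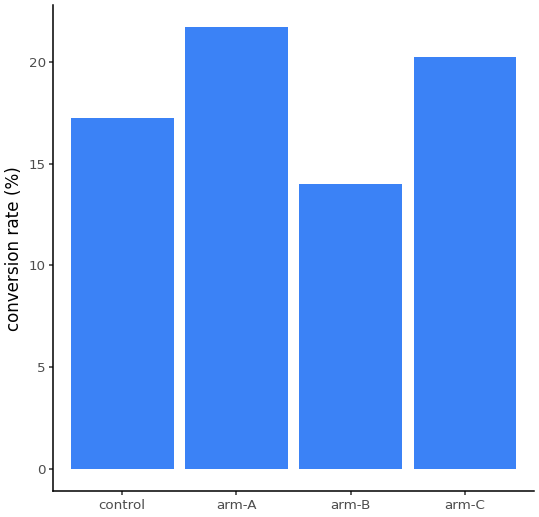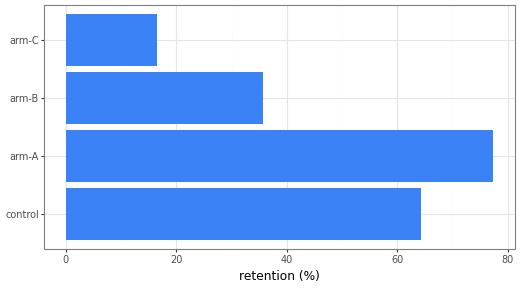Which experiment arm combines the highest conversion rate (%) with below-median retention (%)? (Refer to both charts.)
Chart 2 median retention (%) ≈ 50; below-median experiment arms: arm-B, arm-C. Among those, arm-C has the highest conversion rate (%) (≈ 20).

arm-C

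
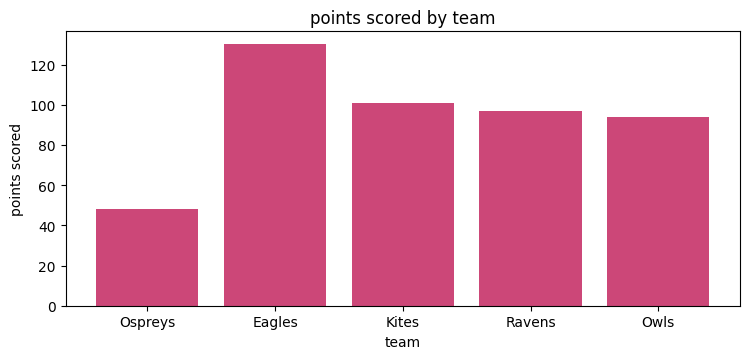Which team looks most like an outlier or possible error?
Ospreys ≈ 40; the rest sit between ≈ 100 and ≈ 120.

Ospreys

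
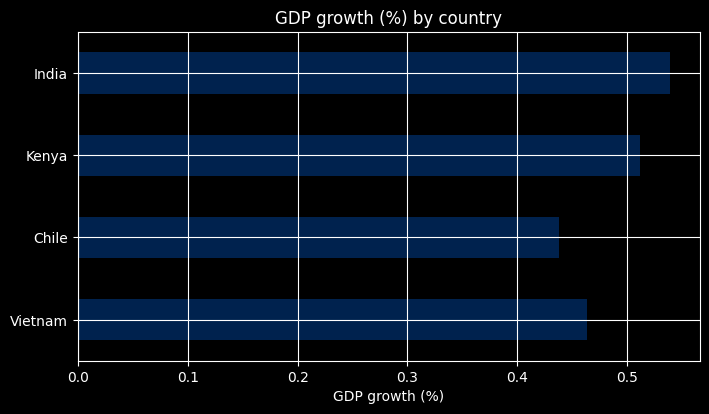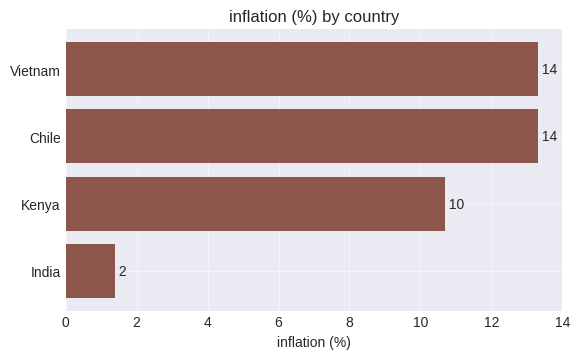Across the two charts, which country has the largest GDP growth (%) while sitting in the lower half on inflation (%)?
India

Chart 2 median inflation (%) ≈ 12; below-median countries: Kenya, India. Among those, India has the highest GDP growth (%) (≈ 0.55).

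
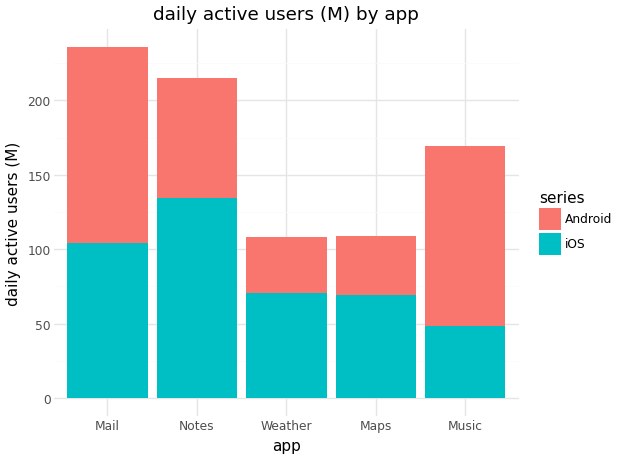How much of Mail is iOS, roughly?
iOS top ≈ 100, bottom ≈ 0; segment ≈ 100.

≈ 100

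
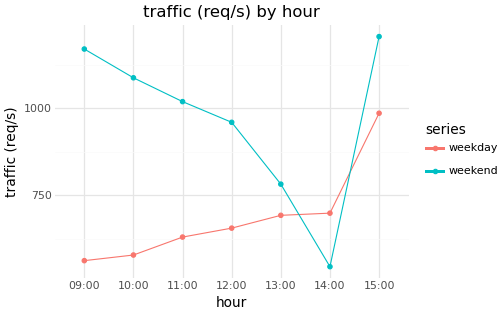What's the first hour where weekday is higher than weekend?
14:00

13:00: weekday ≈ 700 vs weekend ≈ 800 (not yet); 14:00: weekday ≈ 700 vs weekend ≈ 500 (first crossover).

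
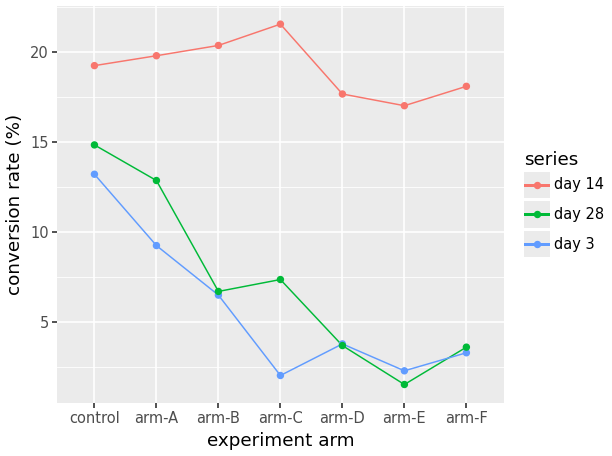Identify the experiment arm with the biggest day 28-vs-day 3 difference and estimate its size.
arm-C, ≈ 6 %

arm-C: day 28 ≈ 8, day 3 ≈ 2 → gap ≈ 6. Next-largest (arm-A) is only ≈ 2.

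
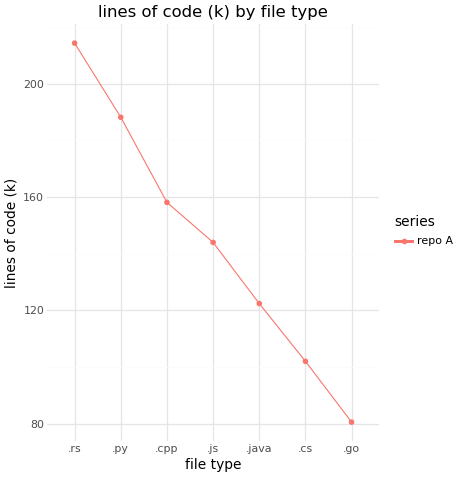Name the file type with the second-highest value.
.py

Top 3: .rs ≈ 220, .py ≈ 180, .cpp ≈ 160.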